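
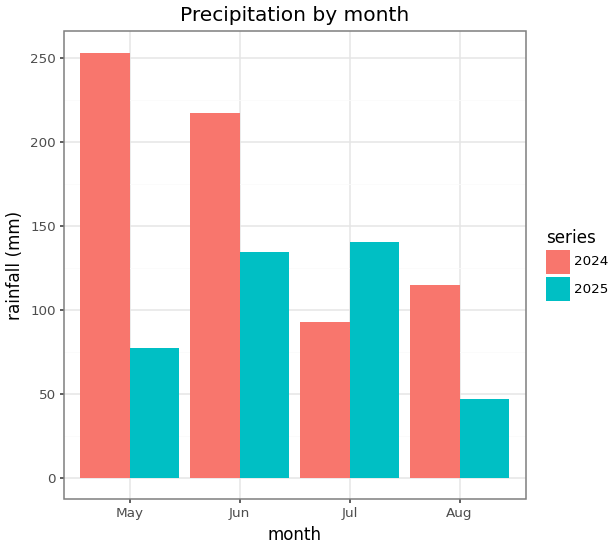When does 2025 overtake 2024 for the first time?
Jul

Jun: 2025 ≈ 125 vs 2024 ≈ 225 (not yet); Jul: 2025 ≈ 150 vs 2024 ≈ 100 (first crossover).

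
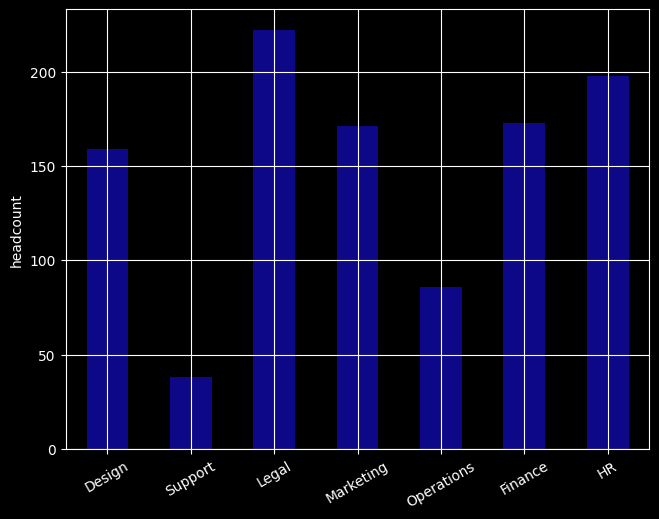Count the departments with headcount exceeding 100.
Above 100: Design, Legal, Marketing, Finance, HR.

5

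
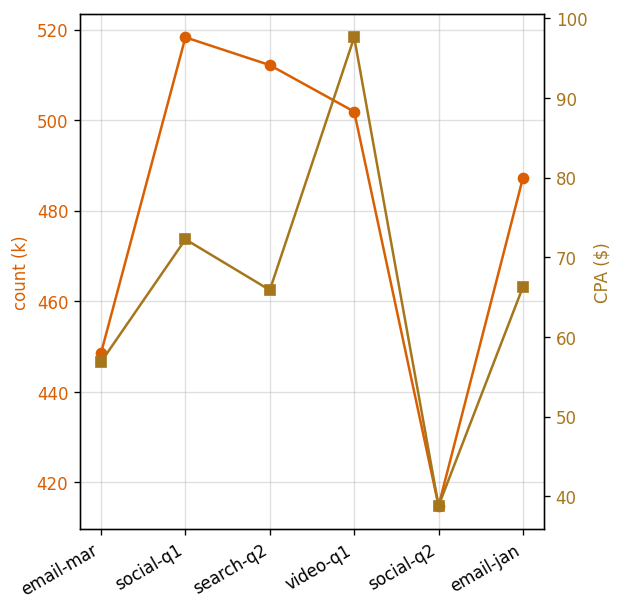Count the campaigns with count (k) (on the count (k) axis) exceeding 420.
Above 420: email-mar, social-q1, search-q2, video-q1, email-jan.

5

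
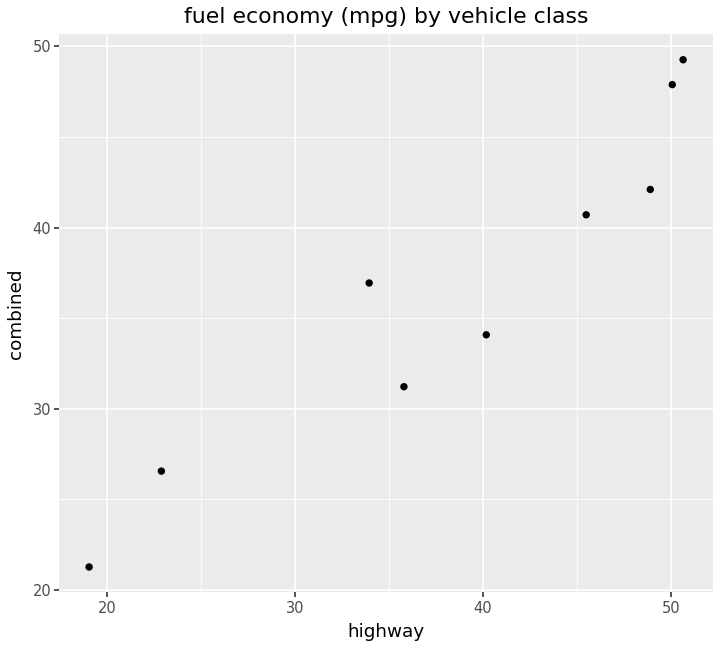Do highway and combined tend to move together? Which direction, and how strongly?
Points are positively correlated; strong (|r| ≈ 1.0).

positive, strong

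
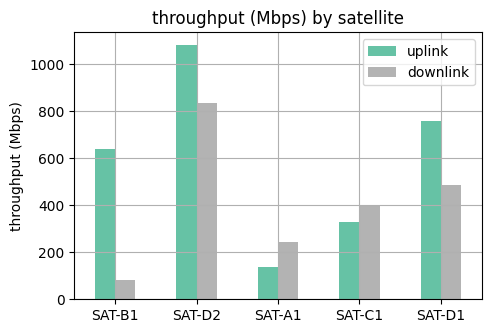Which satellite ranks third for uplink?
Top 4 for uplink: SAT-D2 ≈ 1100, SAT-D1 ≈ 800, SAT-B1 ≈ 600, SAT-C1 ≈ 300.

SAT-B1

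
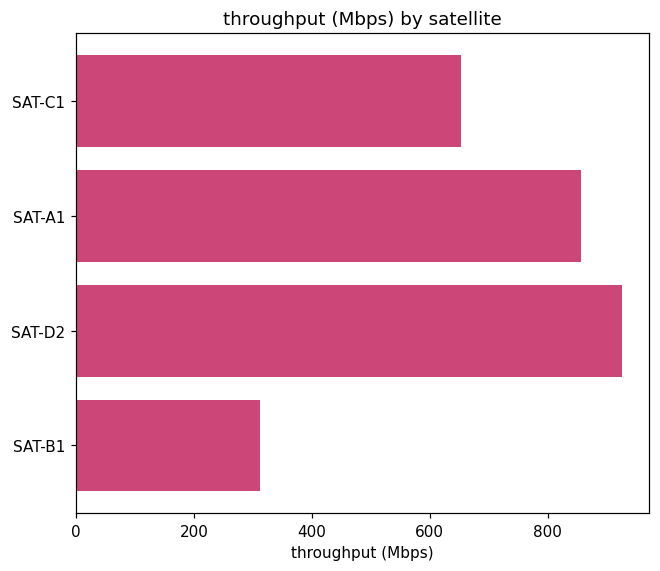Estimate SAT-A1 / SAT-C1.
≈ 1.29×

SAT-A1 ≈ 900, SAT-C1 ≈ 700; 900/700 ≈ 1.29.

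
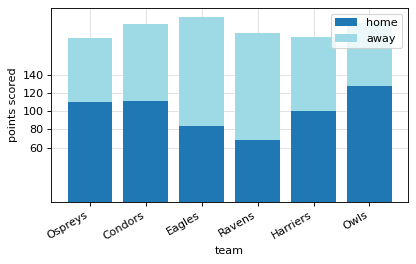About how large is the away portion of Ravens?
away top ≈ 180, bottom ≈ 60; segment ≈ 120.

≈ 120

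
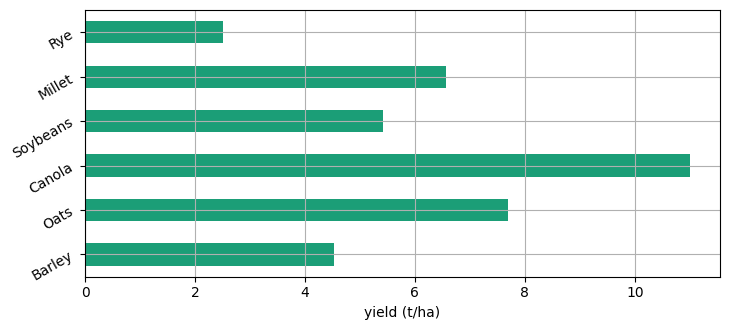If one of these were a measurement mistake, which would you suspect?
Canola

Canola ≈ 11; the rest sit between ≈ 3 and ≈ 8.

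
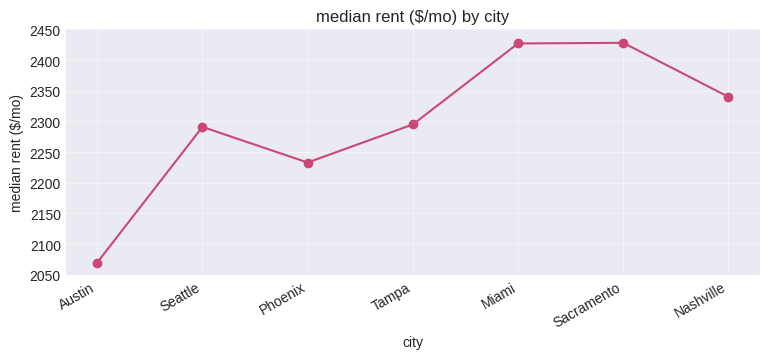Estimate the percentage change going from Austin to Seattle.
Austin ≈ 2050, Seattle ≈ 2300; (2300 − 2050) / 2050 ≈ +12.2%.

≈ +12.2%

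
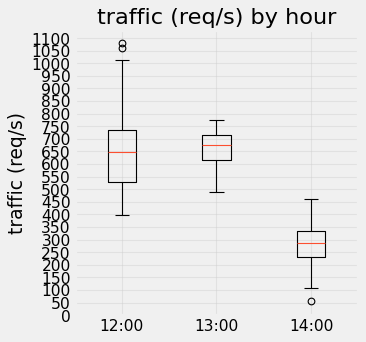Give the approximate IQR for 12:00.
Q3 ≈ 750, Q1 ≈ 550; IQR ≈ 200.

≈ 200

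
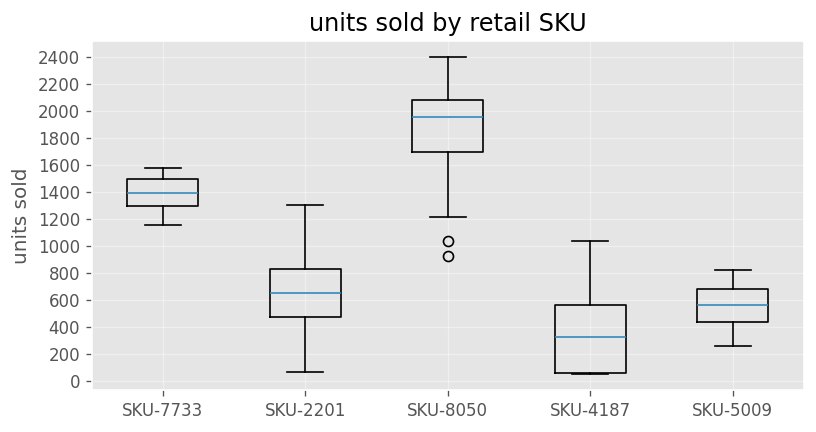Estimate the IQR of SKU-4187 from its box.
≈ 600

Q3 ≈ 600, Q1 ≈ 0; IQR ≈ 600.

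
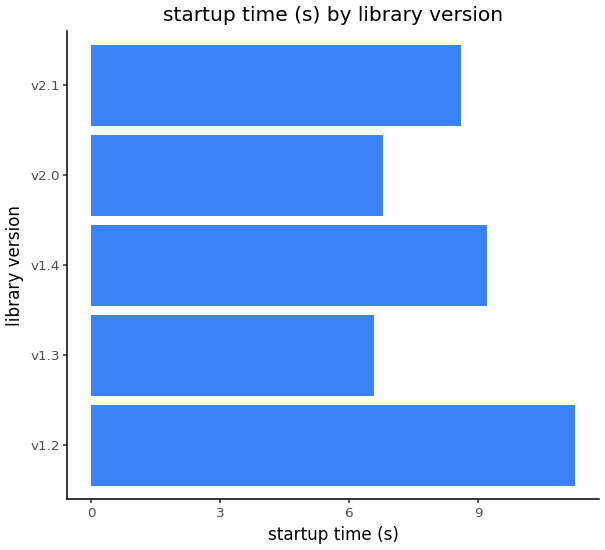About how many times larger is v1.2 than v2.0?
≈ 1.57×

v1.2 ≈ 11, v2.0 ≈ 7; 11/7 ≈ 1.57.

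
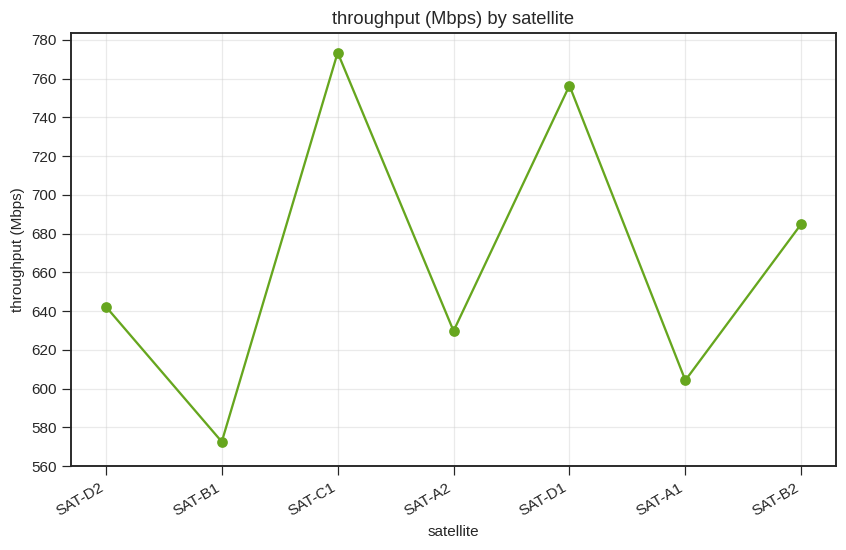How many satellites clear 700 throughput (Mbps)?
Above 700: SAT-C1, SAT-D1.

2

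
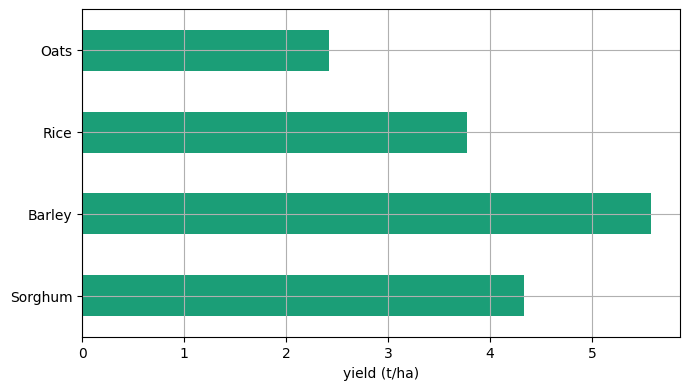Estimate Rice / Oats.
≈ 1.6×

Rice ≈ 4.0, Oats ≈ 2.5; 4.0/2.5 ≈ 1.6.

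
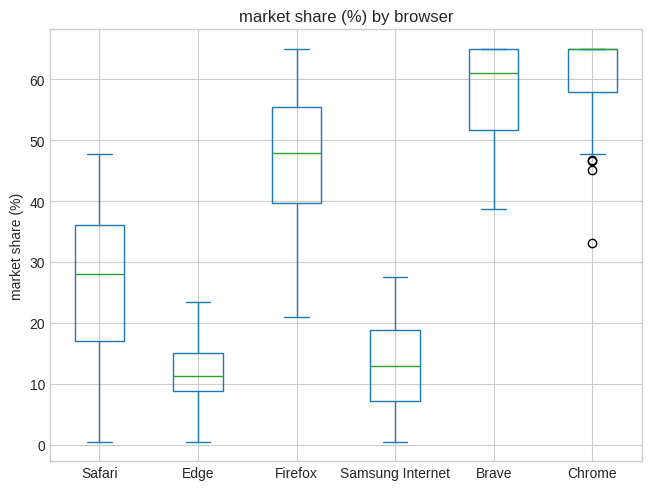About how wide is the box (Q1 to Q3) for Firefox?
≈ 15

Q3 ≈ 55, Q1 ≈ 40; IQR ≈ 15.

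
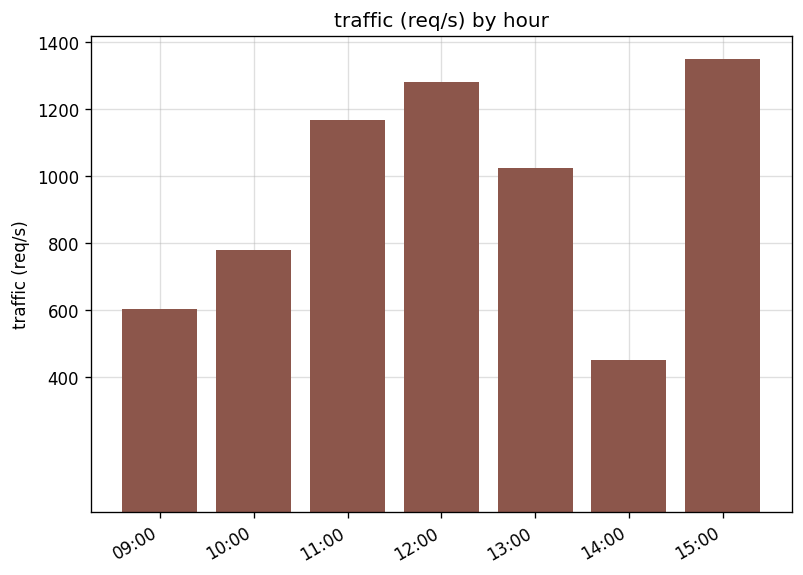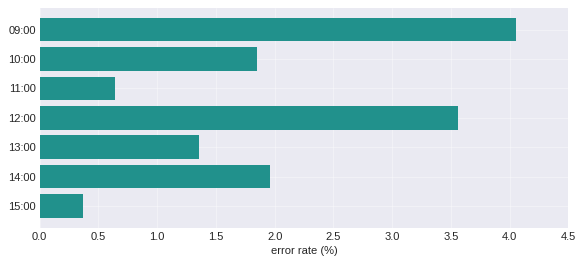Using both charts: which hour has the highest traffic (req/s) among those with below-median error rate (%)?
Chart 2 median error rate (%) ≈ 2; below-median hours: 11:00, 13:00, 15:00. Among those, 15:00 has the highest traffic (req/s) (≈ 1400).

15:00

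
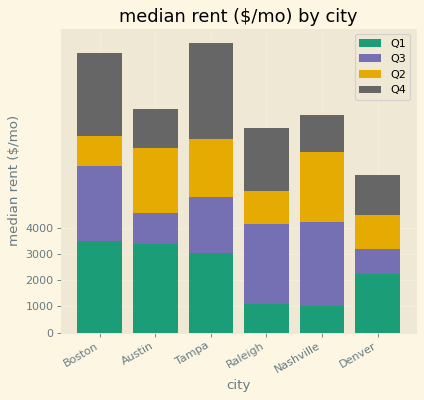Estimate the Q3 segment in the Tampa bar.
Q3 top ≈ 5000, bottom ≈ 3000; segment ≈ 2000.

≈ 2000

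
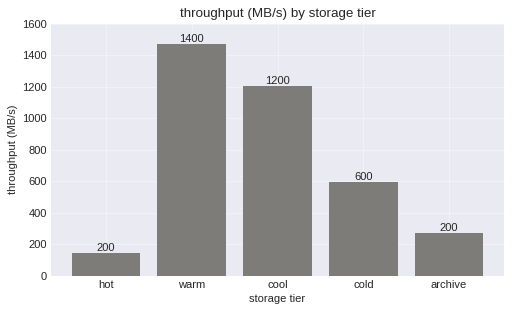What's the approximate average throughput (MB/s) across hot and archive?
(200 + 200) / 2 ≈ 200.

≈ 200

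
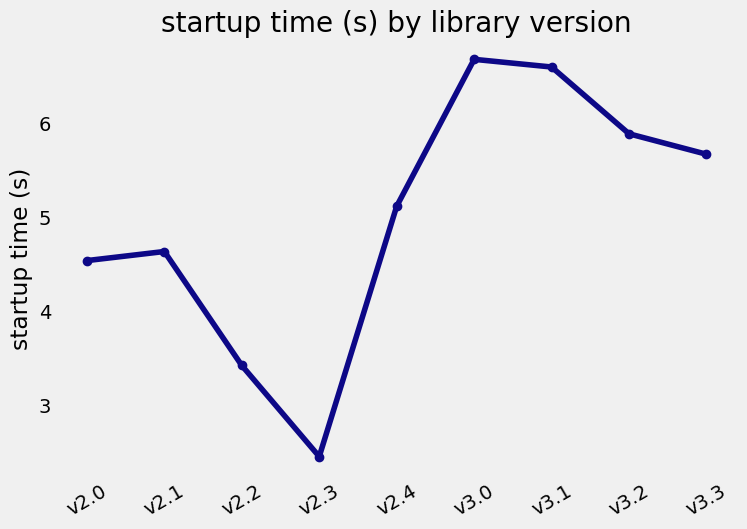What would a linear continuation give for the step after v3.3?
Last three: 6.5, 6.0, 5.5 → slope ≈ -0.5/step → next ≈ 5.

≈ 5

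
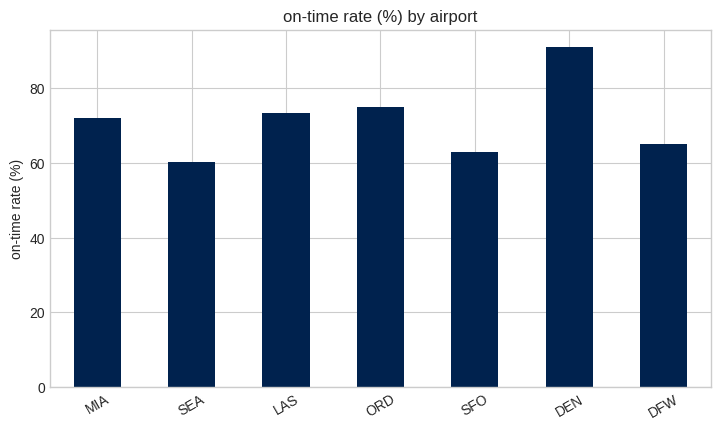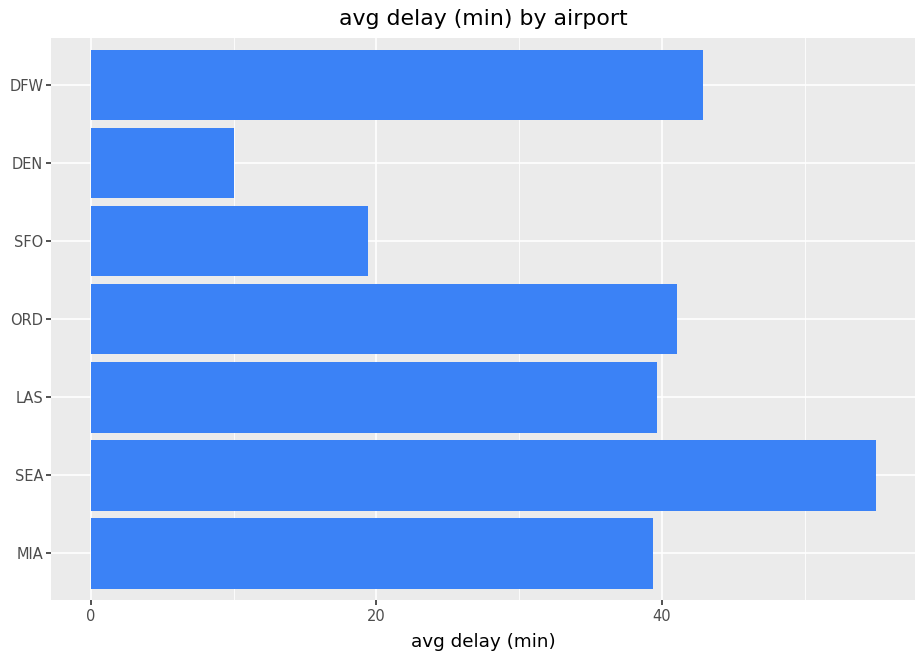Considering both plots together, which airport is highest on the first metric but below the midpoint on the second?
Chart 2 median avg delay (min) ≈ 40; below-median airports: MIA, SFO, DEN. Among those, DEN has the highest on-time rate (%) (≈ 90).

DEN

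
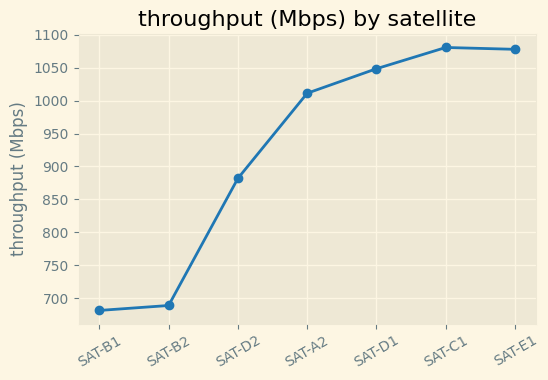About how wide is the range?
≈ 400

Max SAT-C1 ≈ 1100, min SAT-B1 ≈ 700; range ≈ 400.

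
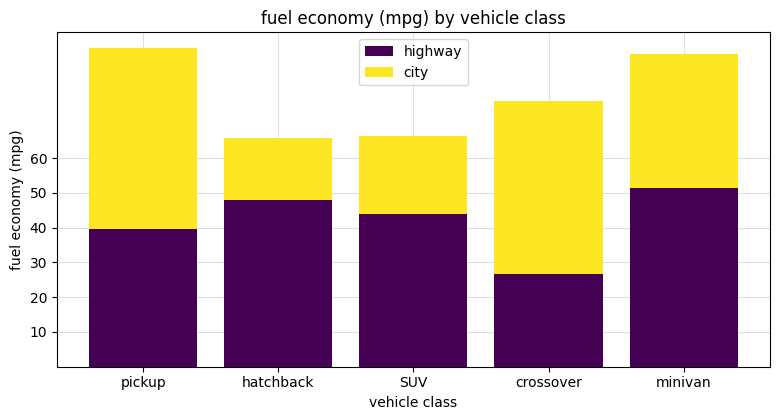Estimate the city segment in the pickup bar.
≈ 50

city top ≈ 90, bottom ≈ 40; segment ≈ 50.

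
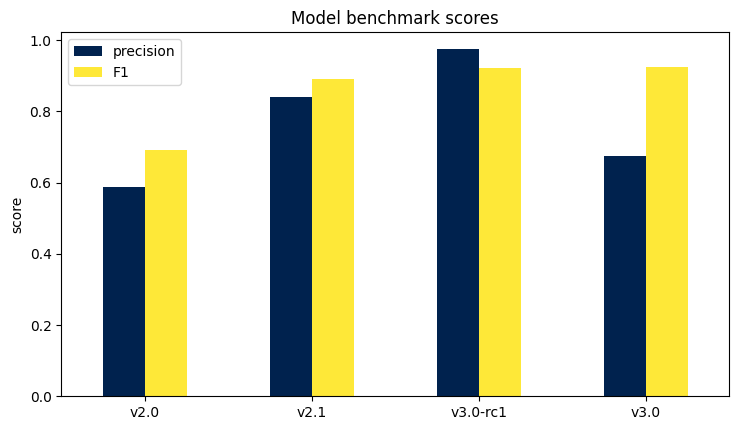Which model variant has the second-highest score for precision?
Top 3 for precision: v3.0-rc1 ≈ 1.0, v2.1 ≈ 0.8, v3.0 ≈ 0.7.

v2.1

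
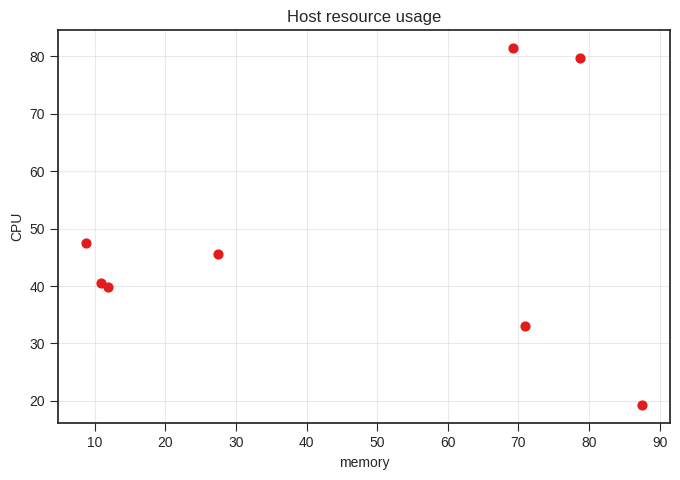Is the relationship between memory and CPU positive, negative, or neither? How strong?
Points are roughly uncorrelated; weak (|r| ≈ 0.2).

no clear correlation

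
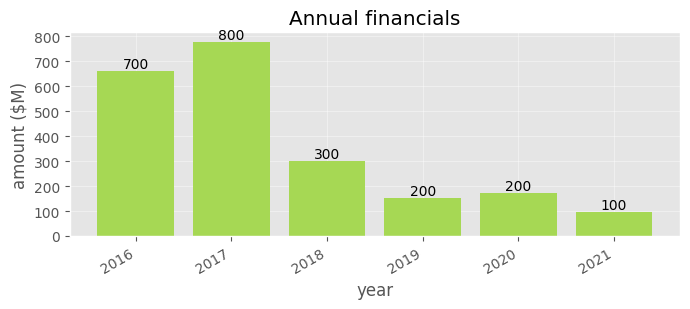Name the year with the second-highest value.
2016

Top 3: 2017 ≈ 800, 2016 ≈ 700, 2018 ≈ 300.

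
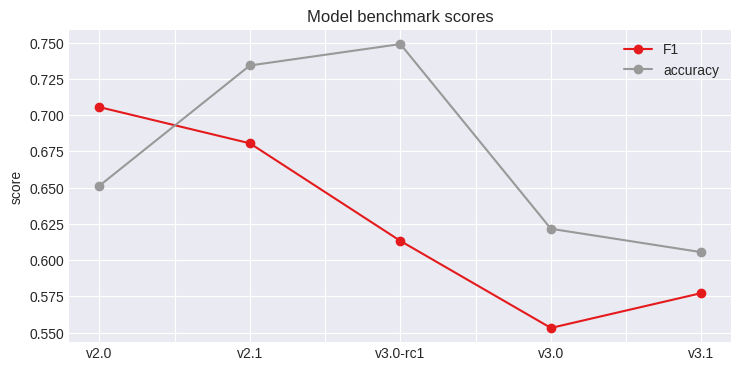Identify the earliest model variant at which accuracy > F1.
v2.0: accuracy ≈ 0.66 vs F1 ≈ 0.70 (not yet); v2.1: accuracy ≈ 0.74 vs F1 ≈ 0.68 (first crossover).

v2.1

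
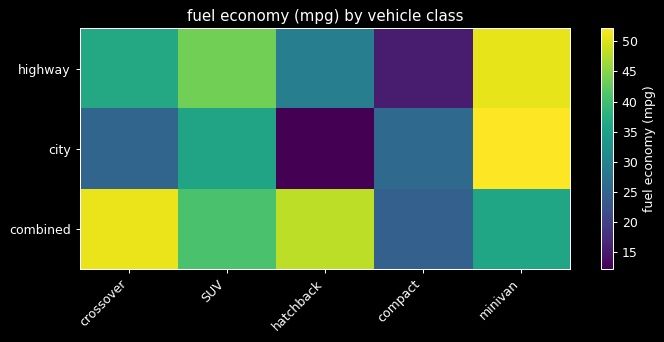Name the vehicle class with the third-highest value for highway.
crossover

Top 4 for highway: minivan ≈ 50, SUV ≈ 45, crossover ≈ 35, hatchback ≈ 30.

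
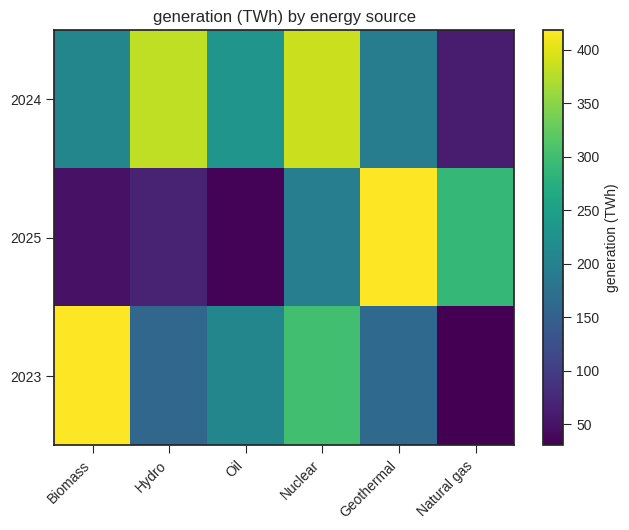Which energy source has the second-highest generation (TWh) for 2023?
Nuclear

Top 3 for 2023: Biomass ≈ 400, Nuclear ≈ 300, Oil ≈ 200.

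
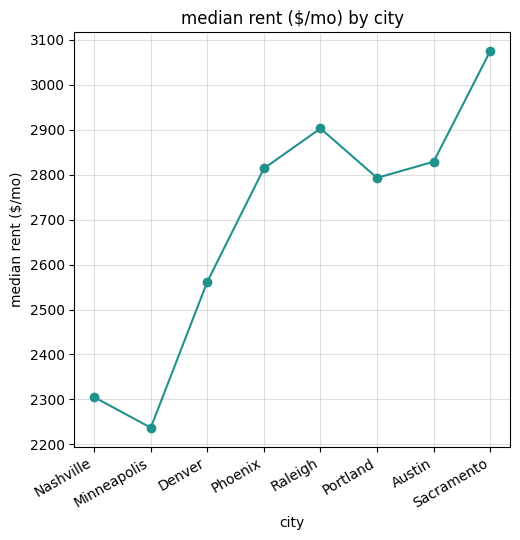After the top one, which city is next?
Raleigh

Top 3: Sacramento ≈ 3100, Raleigh ≈ 2900, Austin ≈ 2800.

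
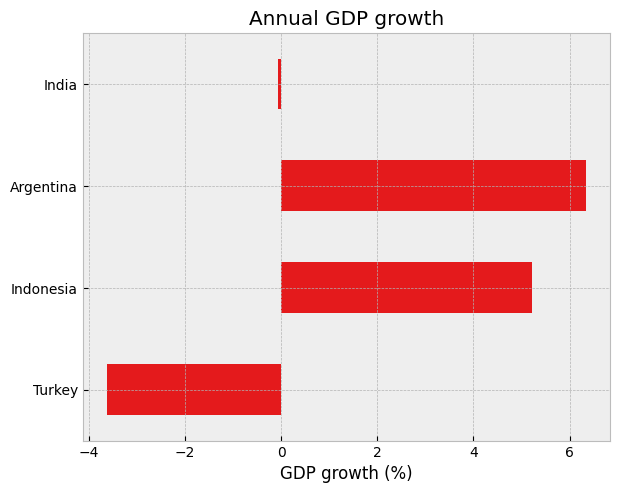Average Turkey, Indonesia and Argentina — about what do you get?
≈ 2

(-4 + 5 + 6) / 3 ≈ 2.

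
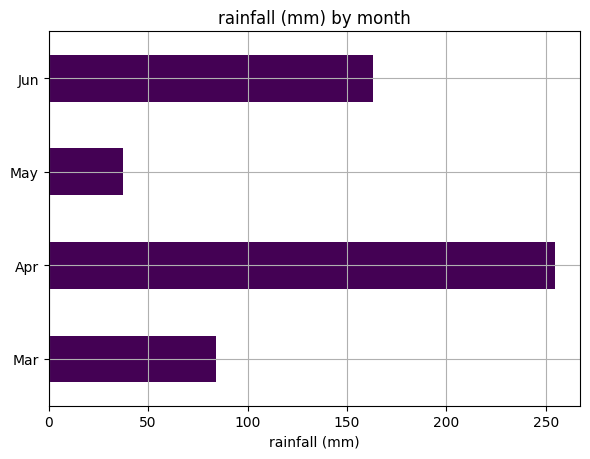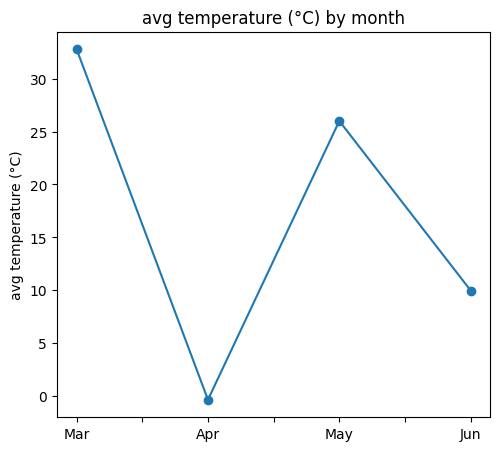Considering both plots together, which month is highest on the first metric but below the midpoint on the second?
Chart 2 median avg temperature (°C) ≈ 20; below-median months: Apr, Jun. Among those, Apr has the highest rainfall (mm) (≈ 250).

Apr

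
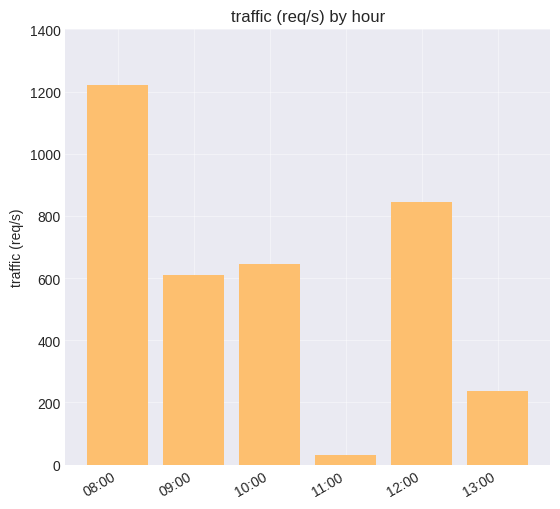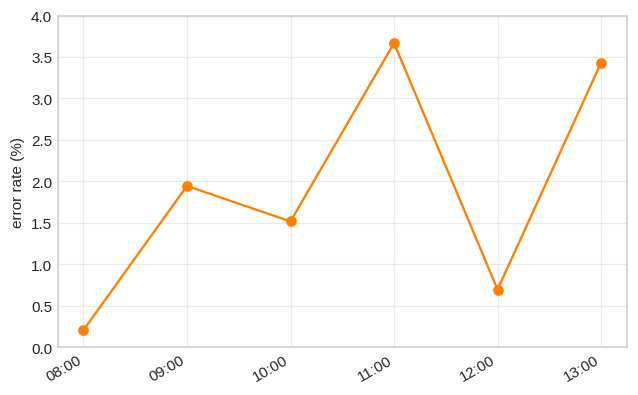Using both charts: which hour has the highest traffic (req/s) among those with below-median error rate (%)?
08:00

Chart 2 median error rate (%) ≈ 1.5; below-median hours: 08:00, 10:00, 12:00. Among those, 08:00 has the highest traffic (req/s) (≈ 1200).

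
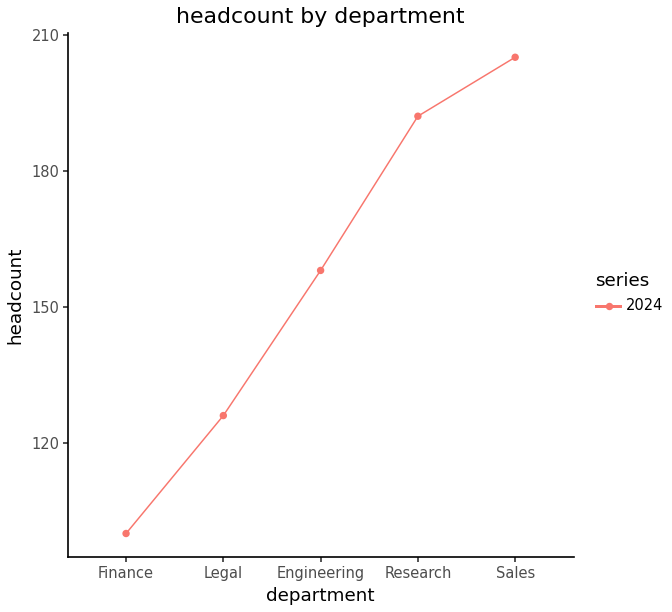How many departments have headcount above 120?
Above 120: Legal, Engineering, Research, Sales.

4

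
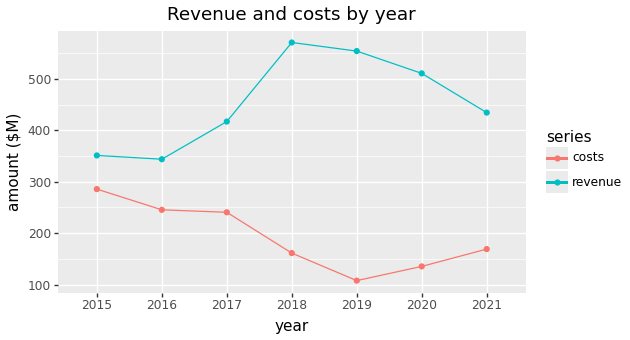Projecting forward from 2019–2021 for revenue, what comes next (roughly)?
Last three: 550, 500, 450 → slope ≈ -50/step → next ≈ 400.

≈ 400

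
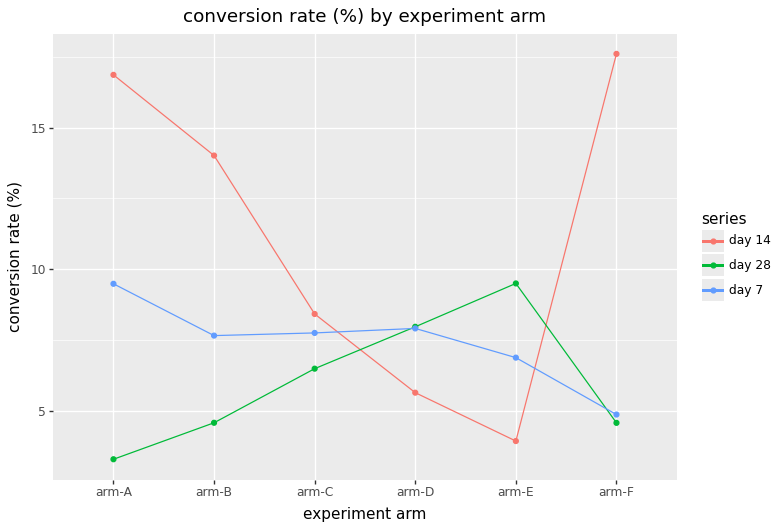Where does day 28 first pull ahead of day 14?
arm-C: day 28 ≈ 6 vs day 14 ≈ 8 (not yet); arm-D: day 28 ≈ 8 vs day 14 ≈ 6 (first crossover).

arm-D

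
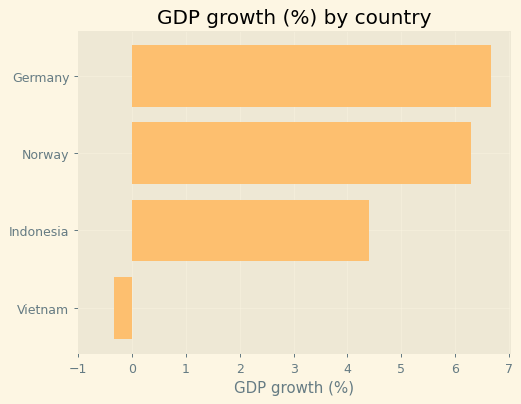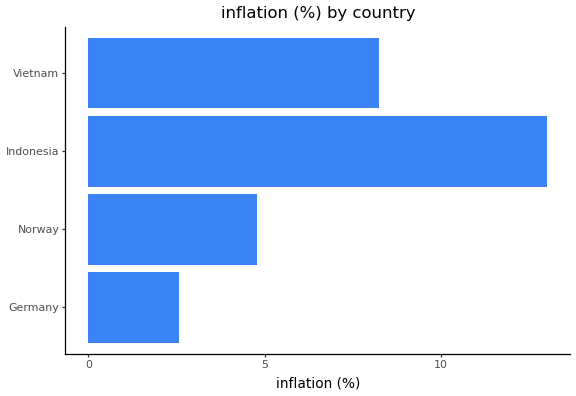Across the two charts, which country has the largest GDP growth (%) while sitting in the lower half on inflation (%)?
Chart 2 median inflation (%) ≈ 6; below-median countries: Germany, Norway. Among those, Germany has the highest GDP growth (%) (≈ 7).

Germany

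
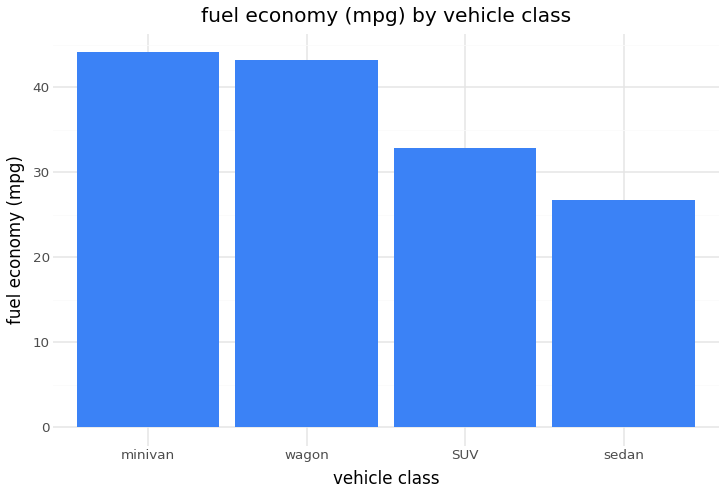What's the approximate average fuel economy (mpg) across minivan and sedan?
(45 + 25) / 2 ≈ 35.

≈ 35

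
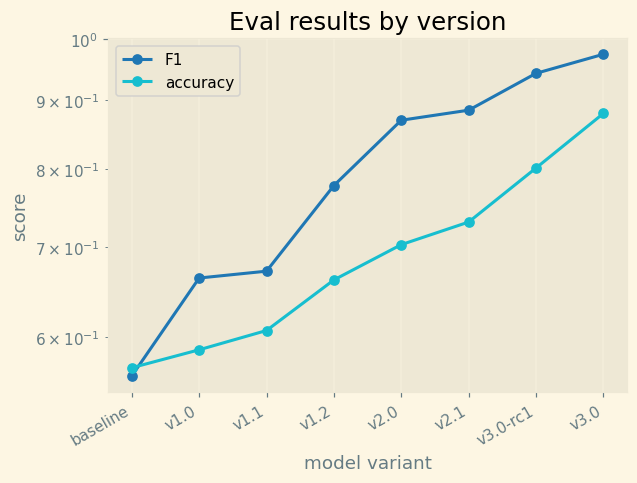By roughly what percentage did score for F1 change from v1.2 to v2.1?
≈ +12.5%

v1.2 ≈ 0.80, v2.1 ≈ 0.90; (0.90 − 0.80) / 0.80 ≈ +12.5%.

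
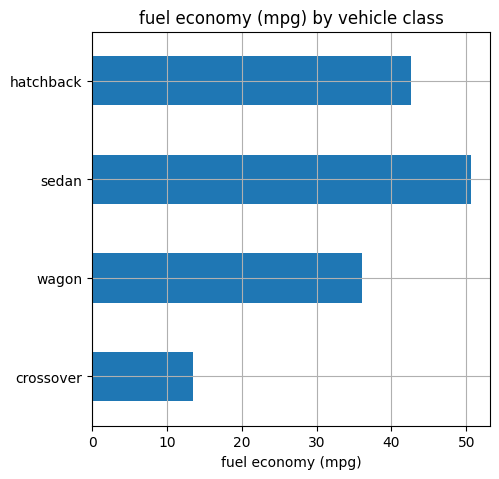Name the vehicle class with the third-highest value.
wagon

Top 4: sedan ≈ 50, hatchback ≈ 45, wagon ≈ 35, crossover ≈ 15.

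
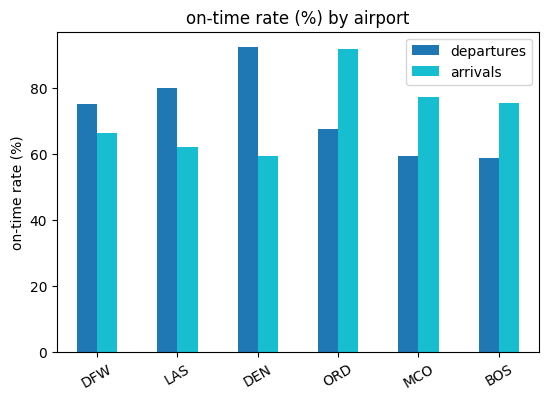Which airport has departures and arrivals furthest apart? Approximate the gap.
DEN: departures ≈ 90, arrivals ≈ 60 → gap ≈ 30. Next-largest (ORD) is only ≈ 20.

DEN, ≈ 30 %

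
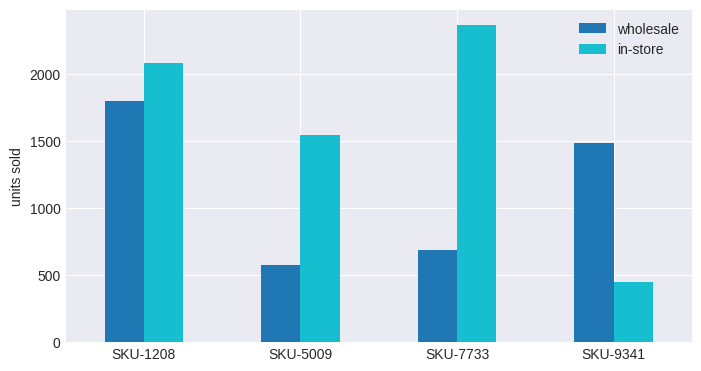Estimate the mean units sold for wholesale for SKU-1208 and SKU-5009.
≈ 1200

(1800 + 600) / 2 ≈ 1200.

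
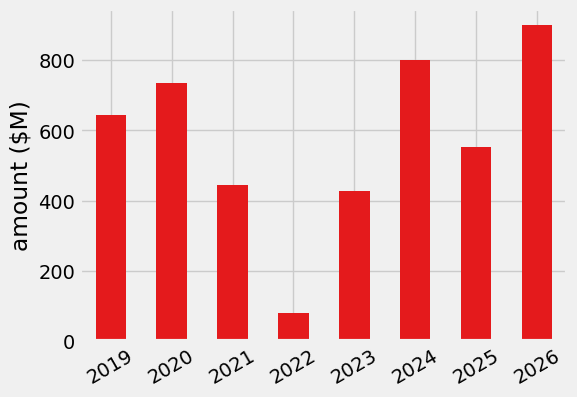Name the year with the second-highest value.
Top 3: 2026 ≈ 900, 2024 ≈ 800, 2020 ≈ 700.

2024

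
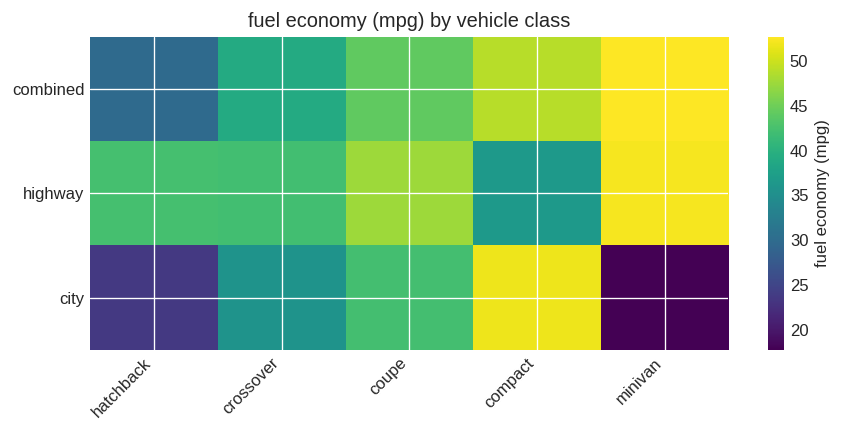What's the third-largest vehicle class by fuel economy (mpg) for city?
crossover

Top 4 for city: compact ≈ 50, coupe ≈ 40, crossover ≈ 35, hatchback ≈ 25.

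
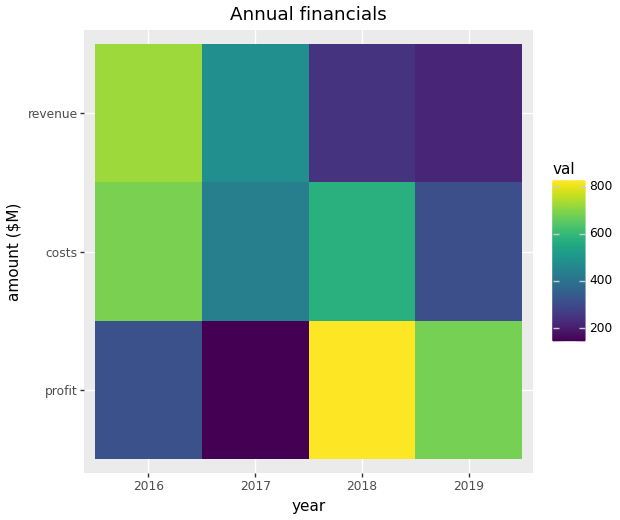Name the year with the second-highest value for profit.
2019

Top 3 for profit: 2018 ≈ 800, 2019 ≈ 700, 2016 ≈ 300.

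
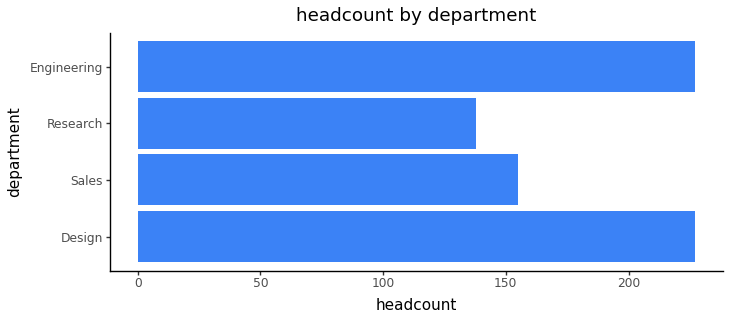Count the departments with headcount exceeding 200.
2

Above 200: Design, Engineering.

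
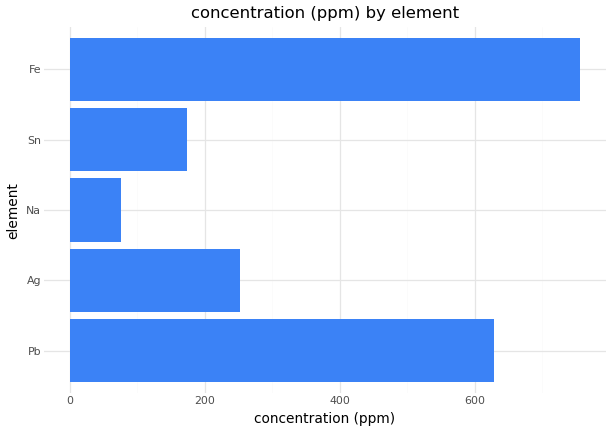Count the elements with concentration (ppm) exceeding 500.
Above 500: Pb, Fe.

2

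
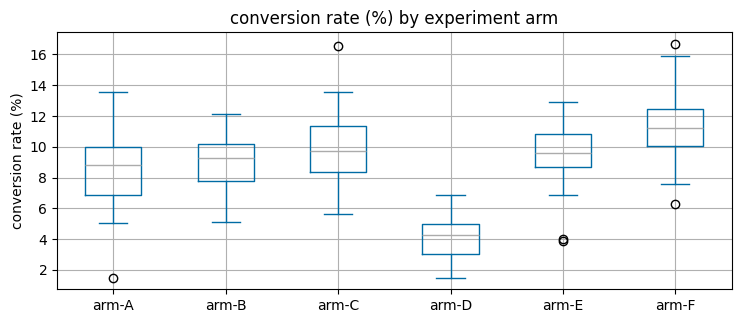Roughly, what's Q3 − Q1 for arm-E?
Q3 ≈ 11, Q1 ≈ 9; IQR ≈ 2.

≈ 2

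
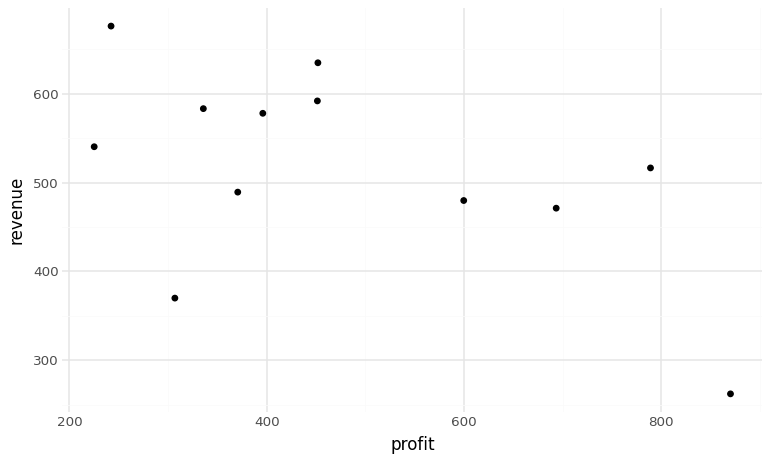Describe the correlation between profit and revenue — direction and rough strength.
negative, moderate

Points are negatively correlated; moderate (|r| ≈ 0.6).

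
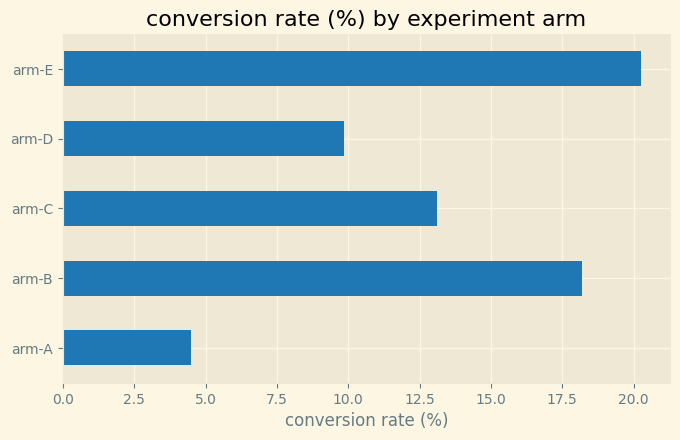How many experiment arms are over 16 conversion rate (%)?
2

Above 16: arm-B, arm-E.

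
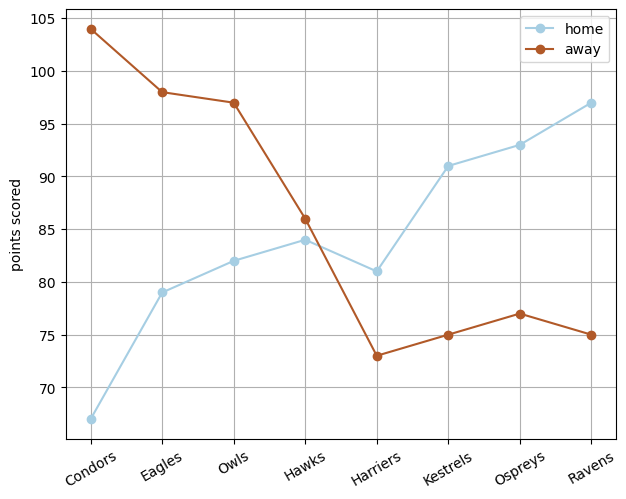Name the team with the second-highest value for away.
Eagles

Top 3 for away: Condors ≈ 105, Eagles ≈ 100, Owls ≈ 95.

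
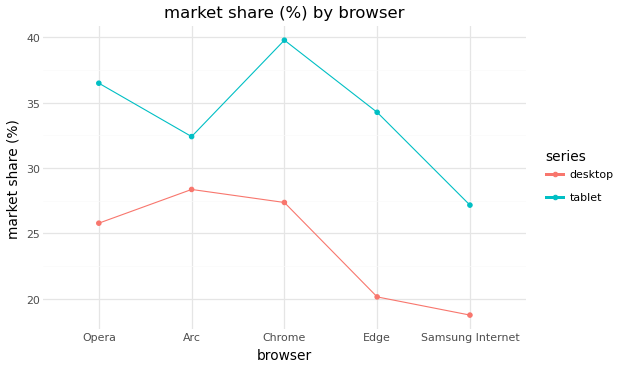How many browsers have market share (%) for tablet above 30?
4

Above 30: Opera, Arc, Chrome, Edge.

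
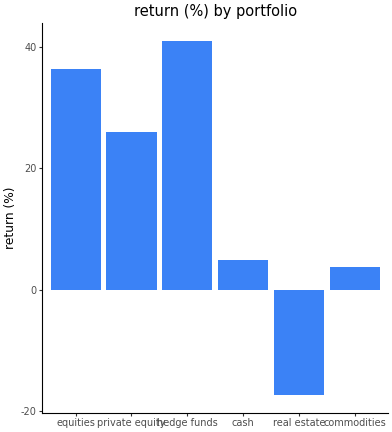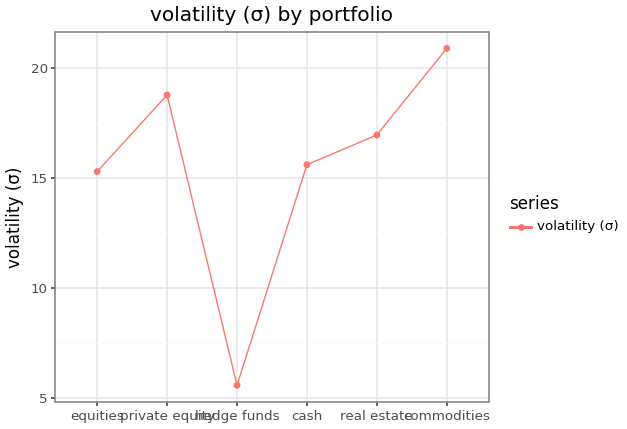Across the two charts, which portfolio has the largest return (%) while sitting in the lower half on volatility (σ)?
Chart 2 median volatility (σ) ≈ 16; below-median portfolios: equities, hedge funds, cash. Among those, hedge funds has the highest return (%) (≈ 40).

hedge funds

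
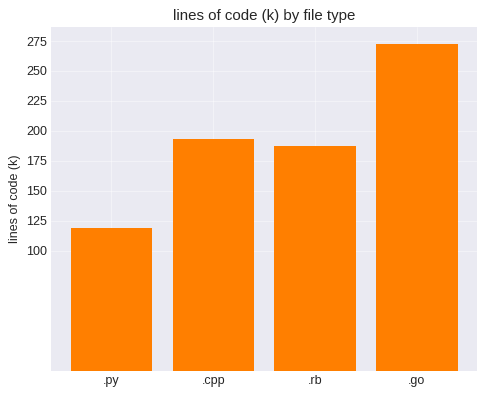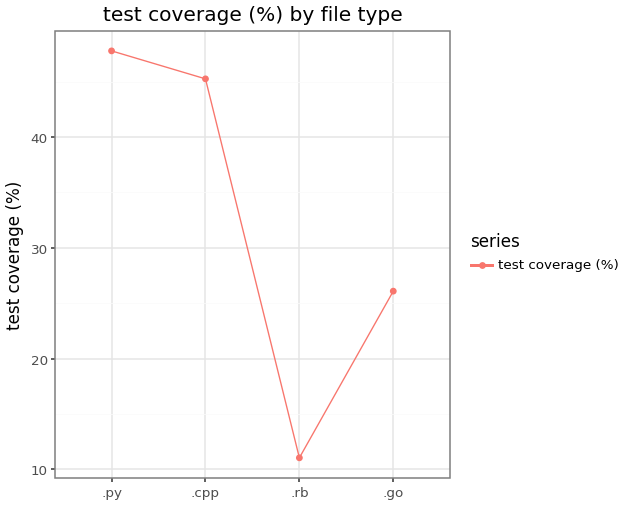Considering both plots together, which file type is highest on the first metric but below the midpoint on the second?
Chart 2 median test coverage (%) ≈ 35; below-median file types: .rb, .go. Among those, .go has the highest lines of code (k) (≈ 275).

.go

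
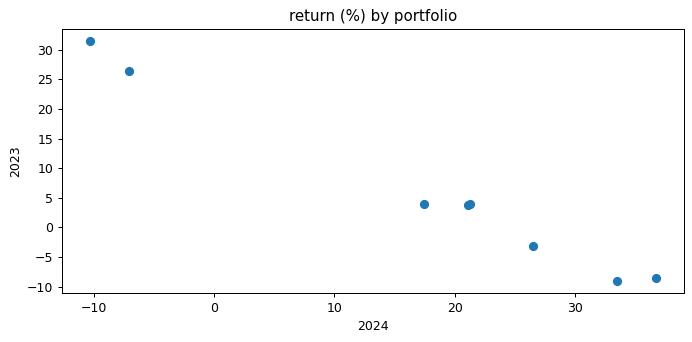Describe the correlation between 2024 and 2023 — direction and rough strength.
negative, strong

Points are negatively correlated; strong (|r| ≈ 1.0).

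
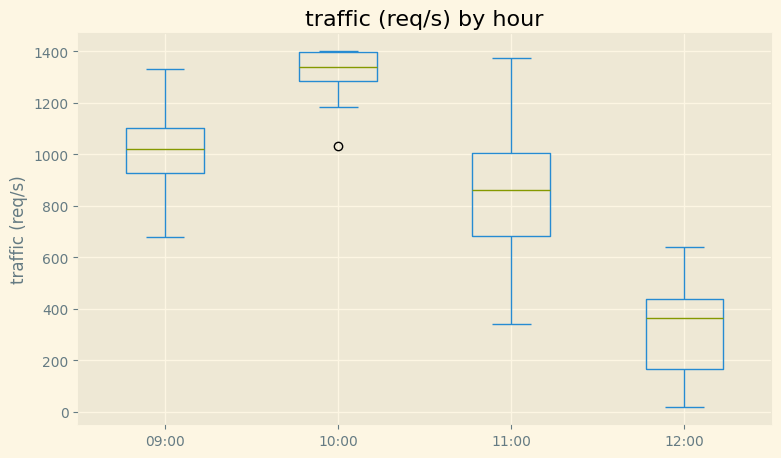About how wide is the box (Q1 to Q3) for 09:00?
Q3 ≈ 1100, Q1 ≈ 900; IQR ≈ 200.

≈ 200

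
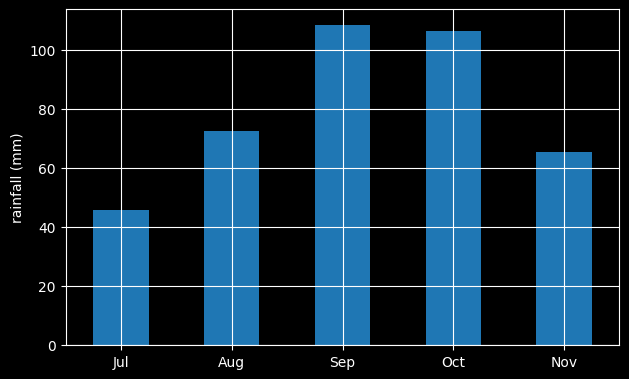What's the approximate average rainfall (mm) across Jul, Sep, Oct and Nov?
(50 + 110 + 110 + 70) / 4 ≈ 85.

≈ 85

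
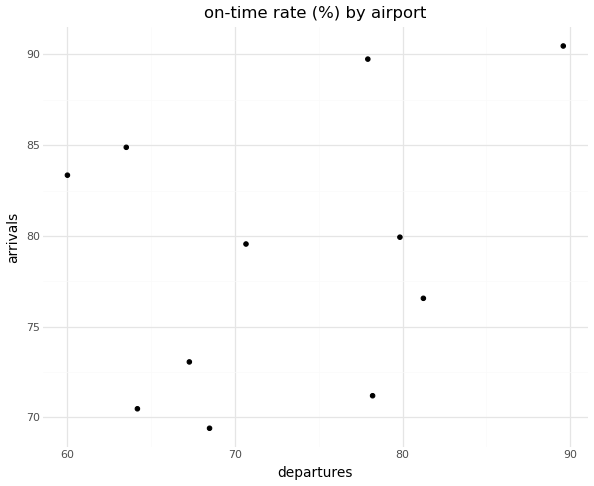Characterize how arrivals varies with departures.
positive, weak

Points are positively correlated; weak (|r| ≈ 0.3).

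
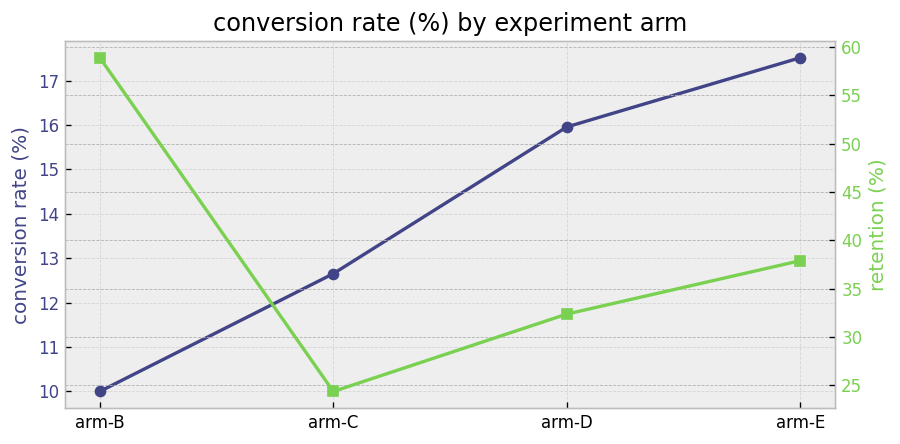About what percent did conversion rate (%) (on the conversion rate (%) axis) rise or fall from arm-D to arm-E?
≈ +12.5%

arm-D ≈ 16, arm-E ≈ 18; (18 − 16) / 16 ≈ +12.5%.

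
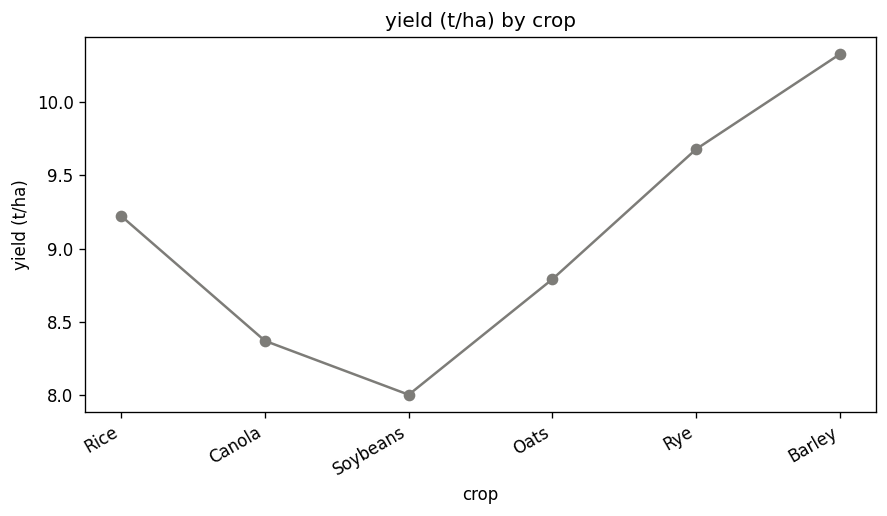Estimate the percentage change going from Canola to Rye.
Canola ≈ 8.4, Rye ≈ 9.6; (9.6 − 8.4) / 8.4 ≈ +14.3%.

≈ +14.3%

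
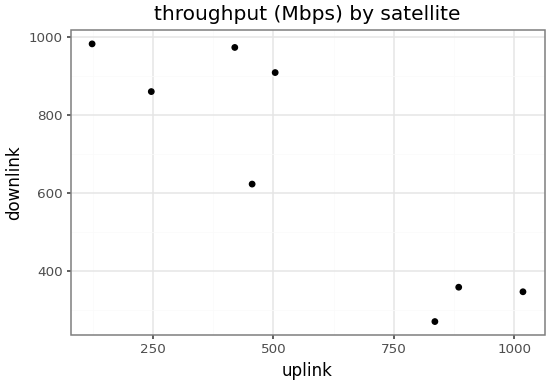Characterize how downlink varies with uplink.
Points are negatively correlated; strong (|r| ≈ 0.9).

negative, strong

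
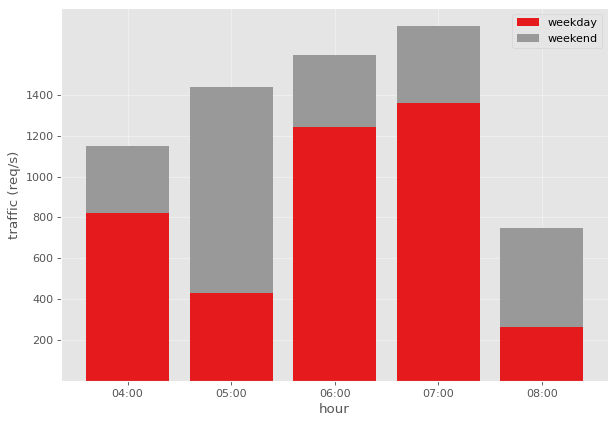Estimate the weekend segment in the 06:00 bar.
≈ 400

weekend top ≈ 1600, bottom ≈ 1200; segment ≈ 400.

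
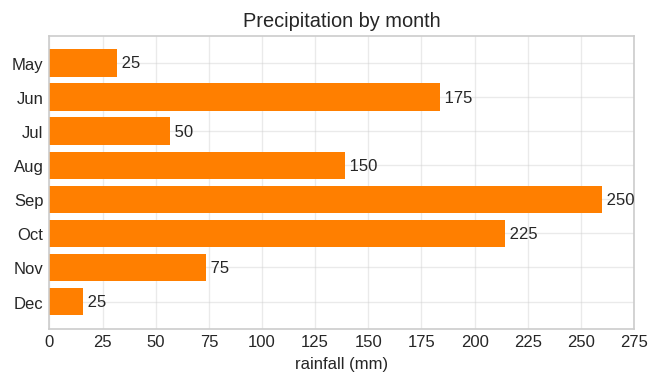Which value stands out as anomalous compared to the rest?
Sep

Sep ≈ 250; the rest sit between ≈ 25 and ≈ 225.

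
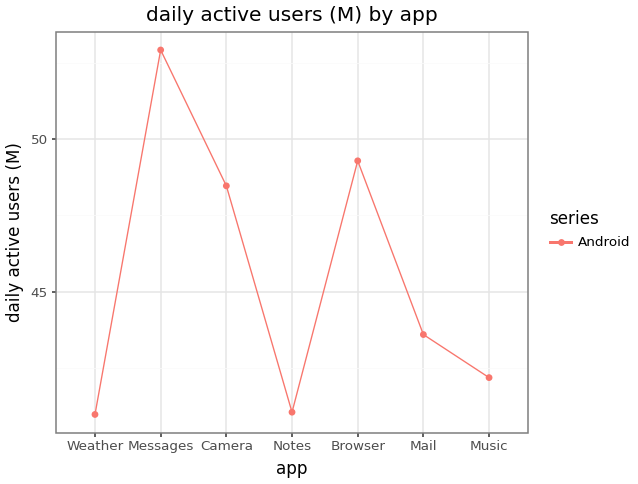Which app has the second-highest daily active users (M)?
Top 3: Messages ≈ 53, Browser ≈ 49, Camera ≈ 48.

Browser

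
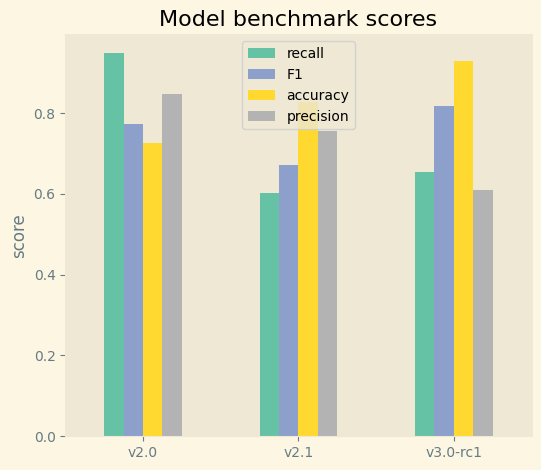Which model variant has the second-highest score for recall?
Top 3 for recall: v2.0 ≈ 0.9, v3.0-rc1 ≈ 0.7, v2.1 ≈ 0.6.

v3.0-rc1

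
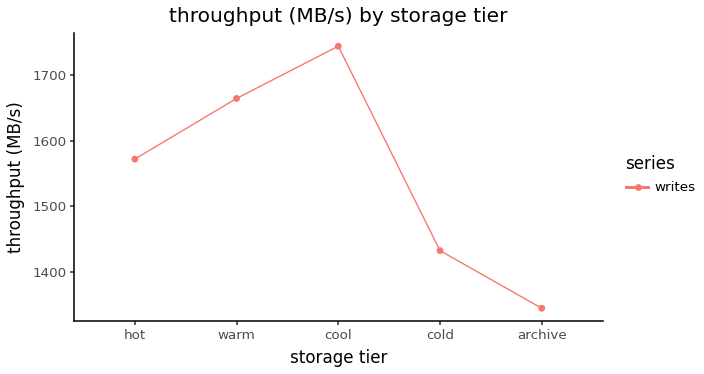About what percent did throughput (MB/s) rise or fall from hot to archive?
hot ≈ 1550, archive ≈ 1350; (1350 − 1550) / 1550 ≈ -12.9%.

≈ -12.9%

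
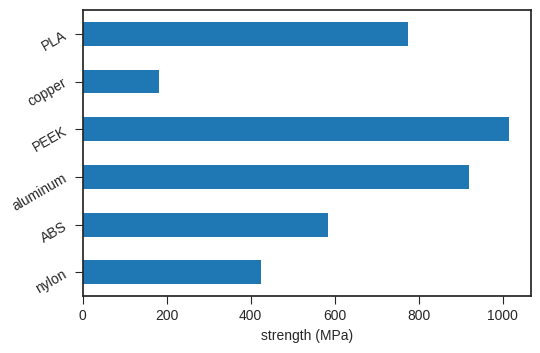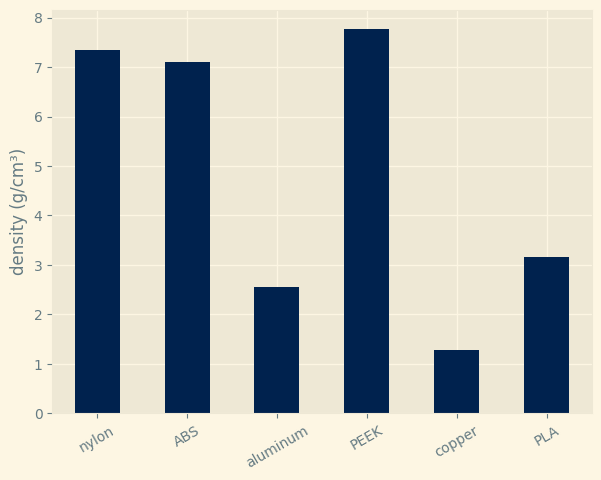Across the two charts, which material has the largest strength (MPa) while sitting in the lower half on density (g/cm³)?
Chart 2 median density (g/cm³) ≈ 5; below-median materials: aluminum, copper, PLA. Among those, aluminum has the highest strength (MPa) (≈ 900).

aluminum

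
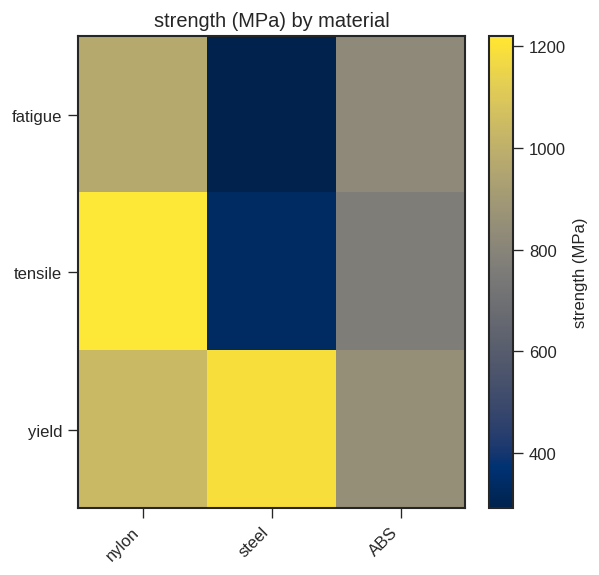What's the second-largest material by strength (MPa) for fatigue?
ABS

Top 3 for fatigue: nylon ≈ 1000, ABS ≈ 800, steel ≈ 300.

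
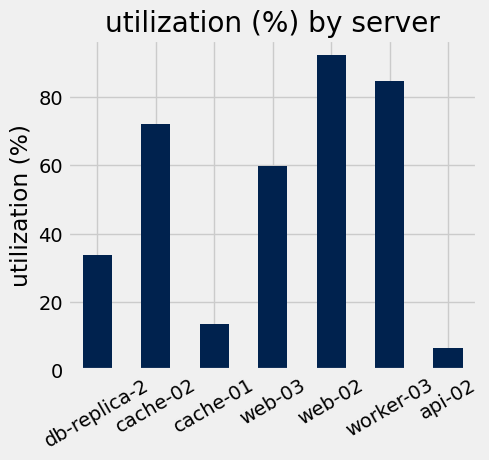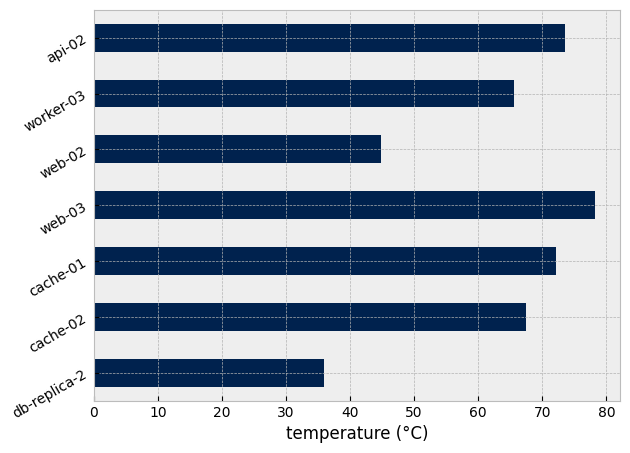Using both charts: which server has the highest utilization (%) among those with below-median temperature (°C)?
web-02

Chart 2 median temperature (°C) ≈ 70; below-median servers: db-replica-2, web-02, worker-03. Among those, web-02 has the highest utilization (%) (≈ 90).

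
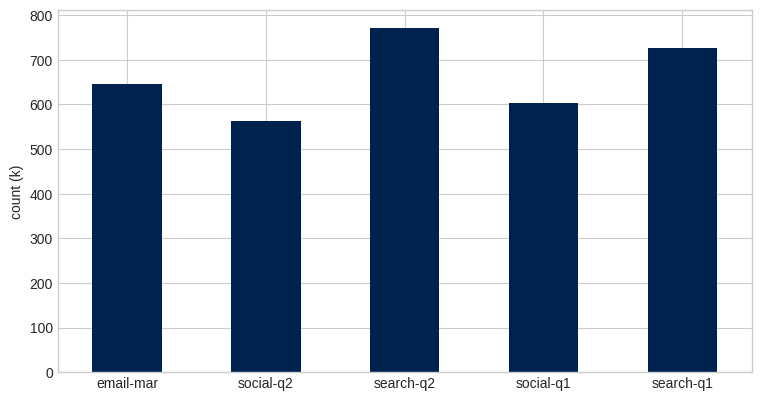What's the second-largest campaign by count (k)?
Top 3: search-q2 ≈ 800, search-q1 ≈ 700, email-mar ≈ 600.

search-q1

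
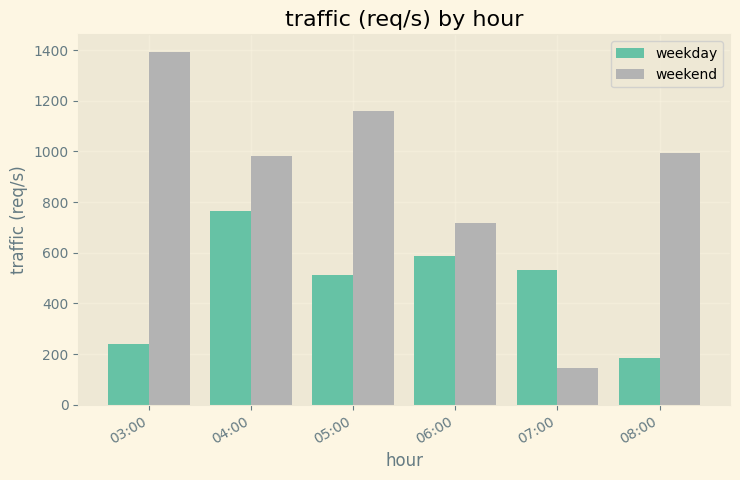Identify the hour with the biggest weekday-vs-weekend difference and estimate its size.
03:00: weekday ≈ 200, weekend ≈ 1400 → gap ≈ 1200. Next-largest (08:00) is only ≈ 800.

03:00, ≈ 1200 req/s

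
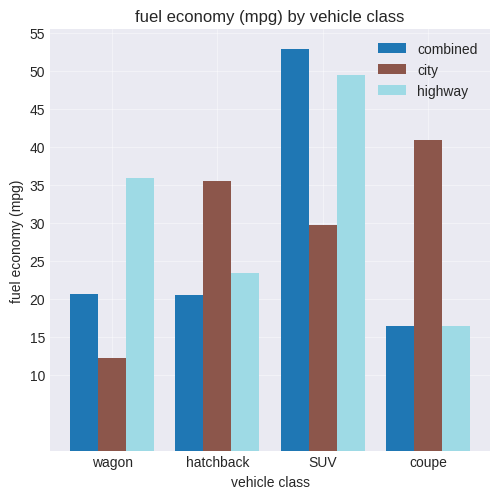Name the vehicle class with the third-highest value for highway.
hatchback

Top 4 for highway: SUV ≈ 50, wagon ≈ 35, hatchback ≈ 25, coupe ≈ 15.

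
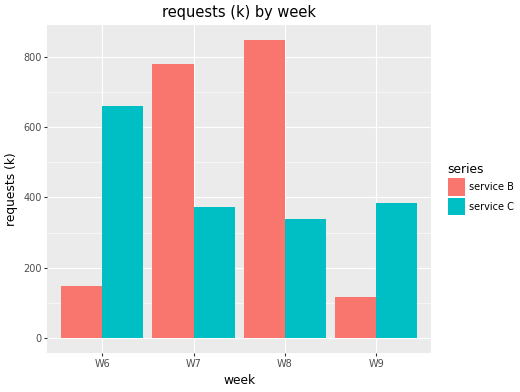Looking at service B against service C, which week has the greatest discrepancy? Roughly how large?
W6: service B ≈ 100, service C ≈ 700 → gap ≈ 600. Next-largest (W8) is only ≈ 500.

W6, ≈ 600 k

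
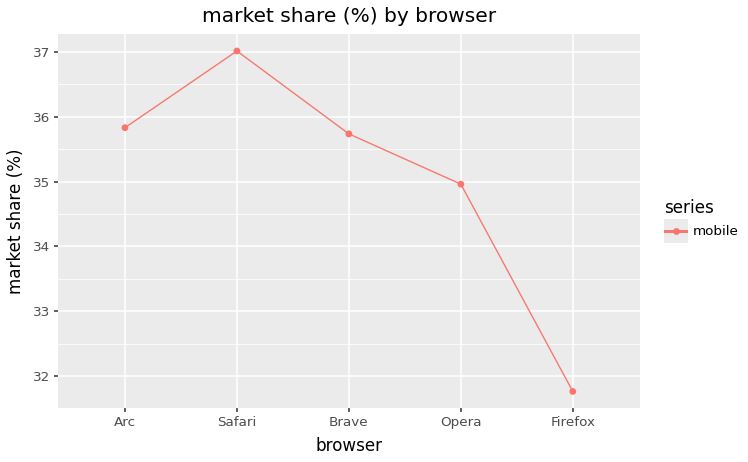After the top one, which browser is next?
Top 3: Safari ≈ 37.0, Arc ≈ 36.0, Brave ≈ 35.5.

Arc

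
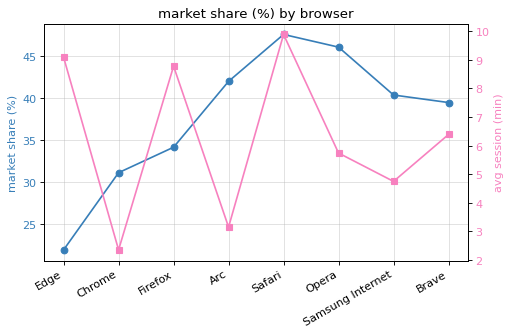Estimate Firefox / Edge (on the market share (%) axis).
≈ 1.75×

Firefox ≈ 35, Edge ≈ 20; 35/20 ≈ 1.75.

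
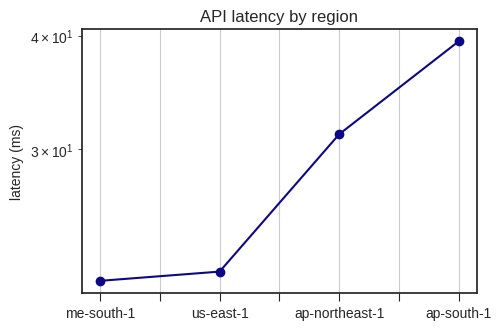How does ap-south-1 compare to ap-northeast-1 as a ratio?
≈ 1.25×

ap-south-1 ≈ 40, ap-northeast-1 ≈ 32; 40/32 ≈ 1.25.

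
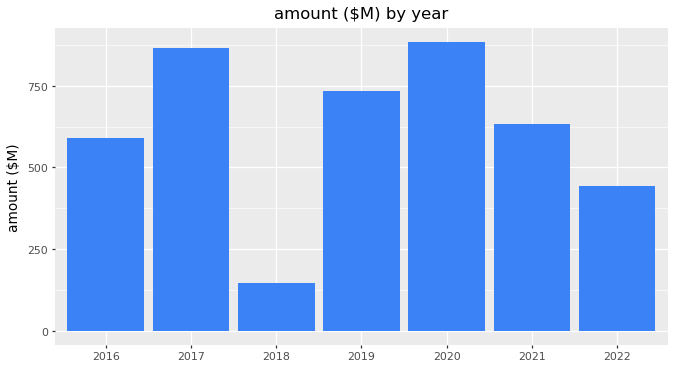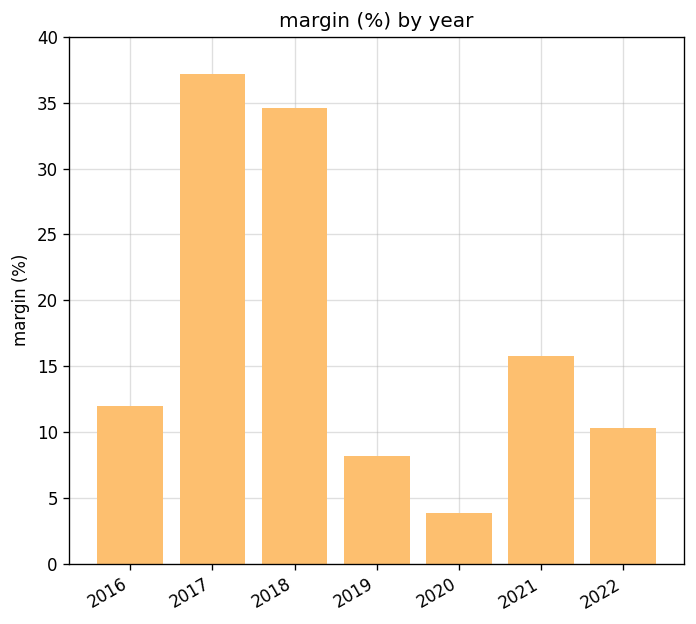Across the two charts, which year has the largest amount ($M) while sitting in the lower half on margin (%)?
Chart 2 median margin (%) ≈ 10; below-median years: 2019, 2020, 2022. Among those, 2020 has the highest amount ($M) (≈ 900).

2020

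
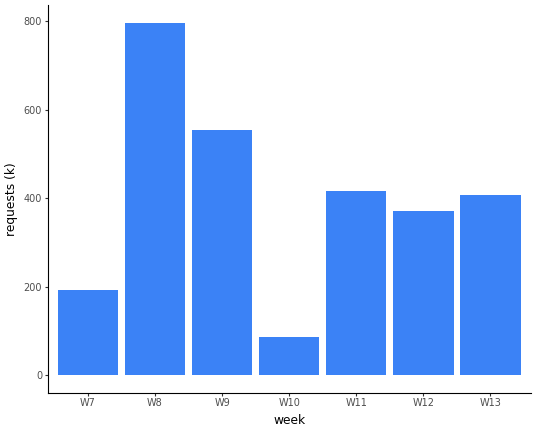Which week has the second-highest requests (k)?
W9

Top 3: W8 ≈ 800, W9 ≈ 600, W11 ≈ 400.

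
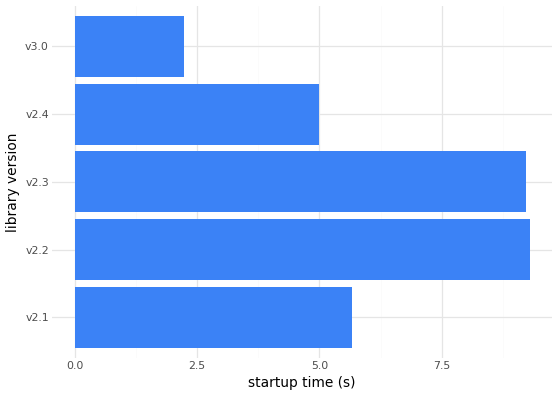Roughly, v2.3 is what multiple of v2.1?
≈ 1.5×

v2.3 ≈ 9, v2.1 ≈ 6; 9/6 ≈ 1.5.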